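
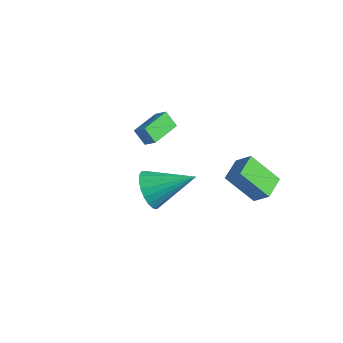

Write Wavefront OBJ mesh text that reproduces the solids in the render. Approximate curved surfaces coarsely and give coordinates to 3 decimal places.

v 2.148 2.699 -2.222
v 0.943 2.083 -0.945
v 1.748 3.828 -2.053
v 0.544 3.213 -0.777
v 2.896 2.847 -1.443
v 1.692 2.232 -0.167
v 2.497 3.977 -1.275
v 1.292 3.361 0.002
v 0.994 -2.543 1.697
v 1.706 -2.843 1.095
v 2.386 -1.217 2.683
v 1.55 -2.527 0.89
v 1.298 -2.214 0.826
v 0.993 -1.957 0.911
v 0.688 -1.802 1.133
v 0.436 -1.775 1.452
v 0.281 -1.88 1.814
v 0.249 -2.101 2.155
v 0.346 -2.397 2.418
v 0.554 -2.719 2.555
v 0.839 -3.01 2.545
v 1.151 -3.221 2.387
v 1.435 -3.314 2.111
v 1.643 -3.274 1.763
v 1.739 -3.107 1.403
v -2.767 0.798 -0.228
v -3.359 0.713 0.457
v -2.967 2.335 -0.21
v -3.559 2.249 0.476
v -2.161 0.871 0.304
v -2.753 0.785 0.99
v -2.361 2.407 0.323
v -2.953 2.322 1.008
f 2 4 1
f 5 2 1
f 1 4 3
f 3 5 1
f 2 8 4
f 6 2 5
f 6 8 2
f 4 8 3
f 7 5 3
f 3 8 7
f 7 6 5
f 8 6 7
f 10 9 12
f 10 12 11
f 12 9 13
f 12 13 11
f 13 9 14
f 13 14 11
f 14 9 15
f 14 15 11
f 15 9 16
f 15 16 11
f 16 9 17
f 16 17 11
f 17 9 18
f 17 18 11
f 18 9 19
f 18 19 11
f 19 9 20
f 19 20 11
f 20 9 21
f 20 21 11
f 21 9 22
f 21 22 11
f 22 9 23
f 22 23 11
f 23 9 24
f 23 24 11
f 24 9 25
f 24 25 11
f 25 9 10
f 25 10 11
f 27 29 26
f 30 27 26
f 26 29 28
f 28 30 26
f 27 33 29
f 31 27 30
f 31 33 27
f 29 33 28
f 32 30 28
f 28 33 32
f 32 31 30
f 33 31 32



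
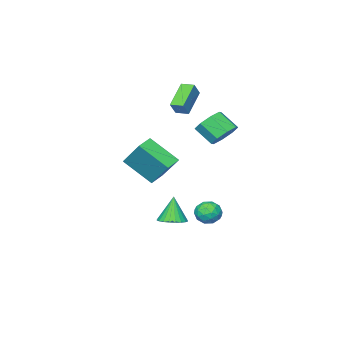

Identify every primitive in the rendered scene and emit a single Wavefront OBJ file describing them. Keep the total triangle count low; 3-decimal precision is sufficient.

v 1.905 2.013 1.058
v 2.539 0.463 2.357
v 1.938 3.332 2.614
v 2.573 1.782 3.914
v 2.887 2.238 0.846
v 3.522 0.688 2.146
v 2.921 3.557 2.403
v 3.555 2.007 3.702
v -1.718 3.026 3.293
v -0.874 2.863 2.864
v -0.619 1.831 3.759
v -1.462 1.994 4.187
v -0.822 3.351 3.411
v -0.567 2.318 4.306
v -1.294 3.648 3.889
v -1.039 2.615 4.784
v -2.014 3.581 4.018
v -1.759 2.548 4.912
v -2.561 3.189 3.721
v -2.306 2.157 4.616
v -2.613 2.702 3.174
v -2.358 1.669 4.069
v -2.141 2.405 2.696
v -1.886 1.372 3.591
v -1.421 2.472 2.568
v -1.166 1.439 3.462
v -3.426 -2.687 2.928
v -4.842 -3.28 4.048
v -3.716 -1.9 2.978
v -5.131 -2.493 4.099
v -2.849 -2.527 3.741
v -4.264 -3.12 4.862
v -3.138 -1.74 3.792
v -4.554 -2.333 4.912
v -0.908 -0.252 -4.06
v -0.172 -0.727 -3.975
v -1.292 -0.548 -2.4
v -0.06 -0.413 -3.893
v -0.076 -0.075 -3.837
v -0.219 0.236 -3.814
v -0.467 0.473 -3.829
v -0.782 0.6 -3.88
v -1.117 0.597 -3.957
v -1.419 0.464 -4.051
v -1.644 0.223 -4.146
v -1.757 -0.091 -4.228
v -1.741 -0.429 -4.284
v -1.598 -0.741 -4.307
v -1.35 -0.977 -4.292
v -1.034 -1.104 -4.241
v -0.7 -1.101 -4.164
v -0.397 -0.968 -4.07
v -1.639 2.686 -2.37
v -1.177 3.005 -1.758
v -0.523 2.355 -3.042
v -0.061 2.674 -2.43
v -0.498 1.98 -2.302
v -1.188 2.184 -1.886
v -0.512 3.176 -2.914
v -1.202 3.38 -2.498
v -0.48 3.307 -2.094
v -0.471 2.568 -1.716
v -1.229 2.792 -3.084
v -1.22 2.053 -2.706
v -1.506 2.874 -2.005
v -0.194 2.486 -2.795
v -0.451 2.078 -2.719
v -0.179 2.265 -2.36
v -1.512 2.392 -2.08
v -1.24 2.579 -1.721
v -0.842 1.977 -2.04
v -0.46 2.781 -3.079
v -0.188 2.968 -2.72
v -1.521 3.095 -2.44
v -1.249 3.282 -2.081
v -0.858 3.383 -2.76
v -0.825 3.24 -1.843
v -0.169 3.045 -2.238
v -0.434 3.34 -2.522
v -0.84 3.46 -2.278
v -0.819 2.805 -1.621
v -0.163 2.611 -2.016
v -0.42 2.203 -1.94
v -0.826 2.323 -1.696
v -0.41 2.983 -1.818
v -1.537 2.749 -2.784
v -0.881 2.555 -3.179
v -0.874 3.037 -3.104
v -1.28 3.157 -2.86
v -1.531 2.315 -2.562
v -0.875 2.12 -2.957
v -0.86 1.9 -2.522
v -1.266 2.02 -2.278
v -1.29 2.377 -2.982
f 2 4 1
f 5 2 1
f 1 4 3
f 3 5 1
f 2 8 4
f 6 2 5
f 6 8 2
f 4 8 3
f 7 5 3
f 3 8 7
f 7 6 5
f 8 6 7
f 10 9 13
f 10 13 11
f 11 13 14
f 11 14 12
f 13 9 15
f 13 15 14
f 14 15 16
f 14 16 12
f 15 9 17
f 15 17 16
f 16 17 18
f 16 18 12
f 17 9 19
f 17 19 18
f 18 19 20
f 18 20 12
f 19 9 21
f 19 21 20
f 20 21 22
f 20 22 12
f 21 9 23
f 21 23 22
f 22 23 24
f 22 24 12
f 23 9 25
f 23 25 24
f 24 25 26
f 24 26 12
f 25 9 10
f 25 10 26
f 26 10 11
f 26 11 12
f 28 30 27
f 31 28 27
f 27 30 29
f 29 31 27
f 28 34 30
f 32 28 31
f 32 34 28
f 30 34 29
f 33 31 29
f 29 34 33
f 33 32 31
f 34 32 33
f 36 35 38
f 36 38 37
f 38 35 39
f 38 39 37
f 39 35 40
f 39 40 37
f 40 35 41
f 40 41 37
f 41 35 42
f 41 42 37
f 42 35 43
f 42 43 37
f 43 35 44
f 43 44 37
f 44 35 45
f 44 45 37
f 45 35 46
f 45 46 37
f 46 35 47
f 46 47 37
f 47 35 48
f 47 48 37
f 48 35 49
f 48 49 37
f 49 35 50
f 49 50 37
f 50 35 51
f 50 51 37
f 51 35 52
f 51 52 37
f 52 35 36
f 52 36 37
f 53 90 69
f 90 64 93
f 69 93 58
f 90 93 69
f 53 69 65
f 69 58 70
f 65 70 54
f 69 70 65
f 53 65 74
f 65 54 75
f 74 75 60
f 65 75 74
f 53 74 86
f 74 60 89
f 86 89 63
f 74 89 86
f 53 86 90
f 86 63 94
f 90 94 64
f 86 94 90
f 54 70 81
f 70 58 84
f 81 84 62
f 70 84 81
f 58 93 71
f 93 64 92
f 71 92 57
f 93 92 71
f 64 94 91
f 94 63 87
f 91 87 55
f 94 87 91
f 63 89 88
f 89 60 76
f 88 76 59
f 89 76 88
f 60 75 80
f 75 54 77
f 80 77 61
f 75 77 80
f 56 82 68
f 82 62 83
f 68 83 57
f 82 83 68
f 56 68 66
f 68 57 67
f 66 67 55
f 68 67 66
f 56 66 73
f 66 55 72
f 73 72 59
f 66 72 73
f 56 73 78
f 73 59 79
f 78 79 61
f 73 79 78
f 56 78 82
f 78 61 85
f 82 85 62
f 78 85 82
f 57 83 71
f 83 62 84
f 71 84 58
f 83 84 71
f 55 67 91
f 67 57 92
f 91 92 64
f 67 92 91
f 59 72 88
f 72 55 87
f 88 87 63
f 72 87 88
f 61 79 80
f 79 59 76
f 80 76 60
f 79 76 80
f 62 85 81
f 85 61 77
f 81 77 54
f 85 77 81



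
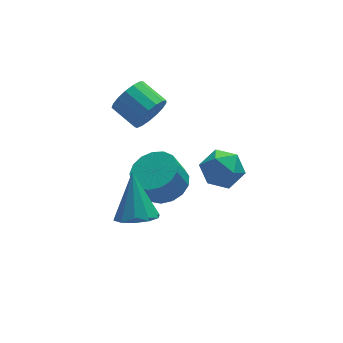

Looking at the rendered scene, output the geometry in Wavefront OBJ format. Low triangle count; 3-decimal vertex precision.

v -0.126 0.294 -2.799
v 0.618 -0.321 -2.5
v 0.13 -0.369 -1.383
v -0.614 0.246 -1.681
v 0.789 0.121 -2.407
v 0.301 0.074 -1.289
v 0.75 0.603 -2.403
v 0.262 0.555 -1.286
v 0.511 1.014 -2.49
v 0.023 0.966 -1.372
v 0.126 1.26 -2.647
v -0.362 1.212 -1.53
v -0.317 1.285 -2.84
v -0.805 1.237 -1.722
v -0.716 1.082 -3.023
v -1.204 1.035 -1.905
v -0.98 0.699 -3.154
v -1.468 0.652 -2.037
v -1.048 0.223 -3.204
v -1.536 0.176 -2.087
v -0.905 -0.236 -3.162
v -1.393 -0.284 -2.044
v -0.584 -0.575 -3.036
v -1.072 -0.622 -1.918
v -0.157 -0.714 -2.855
v -0.645 -0.762 -1.738
v 0.276 -0.623 -2.662
v -0.212 -0.67 -1.545
v 2.329 1.429 -2.459
v 2.973 0.701 -2.278
v 1.707 0.579 -3.662
v 2.351 -0.149 -3.481
v 1.627 0.042 -2.835
v 2.012 0.568 -2.092
v 2.668 0.712 -3.848
v 3.053 1.238 -3.105
v 3.183 0.259 -3.137
v 2.54 -0.156 -2.511
v 2.14 1.436 -3.429
v 1.497 1.021 -2.803
v -0.478 0.984 1.206
v -0.012 0.962 1.917
v -0.617 1.993 2.345
v -1.082 2.016 1.634
v 0.206 1.195 1.665
v -0.399 2.226 2.094
v 0.268 1.379 1.308
v -0.337 2.411 1.736
v 0.159 1.474 0.927
v -0.446 2.505 1.356
v -0.095 1.456 0.611
v -0.7 2.487 1.039
v -0.438 1.33 0.43
v -1.043 2.361 0.859
v -0.789 1.125 0.427
v -1.394 2.156 0.856
v -1.069 0.888 0.603
v -1.674 1.919 1.032
v -1.214 0.673 0.917
v -1.819 1.704 1.345
v -1.19 0.529 1.296
v -1.794 1.56 1.725
v -1.002 0.49 1.655
v -1.607 1.521 2.084
v -0.695 0.564 1.911
v -1.3 1.595 2.34
v -0.338 0.734 2.006
v -0.942 1.765 2.434
v -2.326 -3.143 -0.567
v -1.622 -3.602 -0.342
v -2.134 -2.037 1.087
v -1.46 -3.185 -0.64
v -1.629 -2.752 -0.91
v -2.064 -2.468 -1.049
v -2.599 -2.442 -1.005
v -3.03 -2.684 -0.793
v -3.192 -3.101 -0.495
v -3.023 -3.535 -0.225
v -2.588 -3.818 -0.086
v -2.053 -3.844 -0.13
f 2 1 5
f 2 5 3
f 3 5 6
f 3 6 4
f 5 1 7
f 5 7 6
f 6 7 8
f 6 8 4
f 7 1 9
f 7 9 8
f 8 9 10
f 8 10 4
f 9 1 11
f 9 11 10
f 10 11 12
f 10 12 4
f 11 1 13
f 11 13 12
f 12 13 14
f 12 14 4
f 13 1 15
f 13 15 14
f 14 15 16
f 14 16 4
f 15 1 17
f 15 17 16
f 16 17 18
f 16 18 4
f 17 1 19
f 17 19 18
f 18 19 20
f 18 20 4
f 19 1 21
f 19 21 20
f 20 21 22
f 20 22 4
f 21 1 23
f 21 23 22
f 22 23 24
f 22 24 4
f 23 1 25
f 23 25 24
f 24 25 26
f 24 26 4
f 25 1 27
f 25 27 26
f 26 27 28
f 26 28 4
f 27 1 2
f 27 2 28
f 28 2 3
f 28 3 4
f 29 40 34
f 29 34 30
f 29 30 36
f 29 36 39
f 29 39 40
f 30 34 38
f 34 40 33
f 40 39 31
f 39 36 35
f 36 30 37
f 32 38 33
f 32 33 31
f 32 31 35
f 32 35 37
f 32 37 38
f 33 38 34
f 31 33 40
f 35 31 39
f 37 35 36
f 38 37 30
f 42 41 45
f 42 45 43
f 43 45 46
f 43 46 44
f 45 41 47
f 45 47 46
f 46 47 48
f 46 48 44
f 47 41 49
f 47 49 48
f 48 49 50
f 48 50 44
f 49 41 51
f 49 51 50
f 50 51 52
f 50 52 44
f 51 41 53
f 51 53 52
f 52 53 54
f 52 54 44
f 53 41 55
f 53 55 54
f 54 55 56
f 54 56 44
f 55 41 57
f 55 57 56
f 56 57 58
f 56 58 44
f 57 41 59
f 57 59 58
f 58 59 60
f 58 60 44
f 59 41 61
f 59 61 60
f 60 61 62
f 60 62 44
f 61 41 63
f 61 63 62
f 62 63 64
f 62 64 44
f 63 41 65
f 63 65 64
f 64 65 66
f 64 66 44
f 65 41 67
f 65 67 66
f 66 67 68
f 66 68 44
f 67 41 42
f 67 42 68
f 68 42 43
f 68 43 44
f 70 69 72
f 70 72 71
f 72 69 73
f 72 73 71
f 73 69 74
f 73 74 71
f 74 69 75
f 74 75 71
f 75 69 76
f 75 76 71
f 76 69 77
f 76 77 71
f 77 69 78
f 77 78 71
f 78 69 79
f 78 79 71
f 79 69 80
f 79 80 71
f 80 69 70
f 80 70 71



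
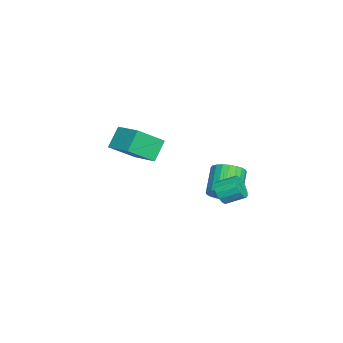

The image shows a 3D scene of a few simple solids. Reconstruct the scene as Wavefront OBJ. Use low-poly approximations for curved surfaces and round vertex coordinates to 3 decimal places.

v 3.206 2.102 -0.127
v 3.543 1.812 0.426
v 3.572 2.829 0.941
v 3.234 3.118 0.387
v 3.81 1.92 0.198
v 3.839 2.937 0.712
v 3.915 2.077 -0.117
v 3.944 3.094 0.397
v 3.83 2.24 -0.436
v 3.859 3.257 0.079
v 3.578 2.366 -0.671
v 3.606 3.383 -0.156
v 3.226 2.422 -0.761
v 3.254 3.438 -0.246
v 2.868 2.391 -0.681
v 2.897 3.408 -0.166
v 2.601 2.283 -0.452
v 2.63 3.3 0.062
v 2.496 2.126 -0.137
v 2.525 3.143 0.377
v 2.581 1.963 0.181
v 2.61 2.98 0.696
v 2.834 1.837 0.416
v 2.862 2.854 0.931
v 3.186 1.782 0.506
v 3.214 2.798 1.021
v -4.598 -2.275 -0.743
v -3.78 -3.608 0.438
v -3.367 -1.128 -0.301
v -2.549 -2.461 0.88
v -3.771 -2.739 -1.84
v -2.953 -4.072 -0.659
v -2.54 -1.592 -1.398
v -1.722 -2.925 -0.217
v 1.619 2.209 -1.267
v 2.156 1.916 -0.594
v 0.859 2.098 0.521
v 0.321 2.391 -0.153
v 2.215 2.266 -0.583
v 0.918 2.448 0.532
v 2.183 2.607 -0.675
v 0.886 2.79 0.439
v 2.066 2.888 -0.858
v 0.769 3.07 0.256
v 1.88 3.065 -1.104
v 0.583 3.247 0.011
v 1.654 3.112 -1.374
v 0.357 3.294 -0.259
v 1.423 3.021 -1.628
v 0.126 3.204 -0.513
v 1.222 2.807 -1.827
v -0.075 2.99 -0.712
v 1.081 2.502 -1.941
v -0.216 2.684 -0.826
v 1.022 2.152 -1.952
v -0.275 2.334 -0.837
v 1.054 1.81 -1.859
v -0.243 1.993 -0.745
v 1.171 1.53 -1.676
v -0.126 1.712 -0.562
v 1.357 1.353 -1.431
v 0.06 1.535 -0.316
v 1.583 1.306 -1.161
v 0.286 1.488 -0.046
v 1.814 1.396 -0.907
v 0.517 1.579 0.208
v 2.015 1.61 -0.708
v 0.718 1.793 0.407
f 2 1 5
f 2 5 3
f 3 5 6
f 3 6 4
f 5 1 7
f 5 7 6
f 6 7 8
f 6 8 4
f 7 1 9
f 7 9 8
f 8 9 10
f 8 10 4
f 9 1 11
f 9 11 10
f 10 11 12
f 10 12 4
f 11 1 13
f 11 13 12
f 12 13 14
f 12 14 4
f 13 1 15
f 13 15 14
f 14 15 16
f 14 16 4
f 15 1 17
f 15 17 16
f 16 17 18
f 16 18 4
f 17 1 19
f 17 19 18
f 18 19 20
f 18 20 4
f 19 1 21
f 19 21 20
f 20 21 22
f 20 22 4
f 21 1 23
f 21 23 22
f 22 23 24
f 22 24 4
f 23 1 25
f 23 25 24
f 24 25 26
f 24 26 4
f 25 1 2
f 25 2 26
f 26 2 3
f 26 3 4
f 28 30 27
f 31 28 27
f 27 30 29
f 29 31 27
f 28 34 30
f 32 28 31
f 32 34 28
f 30 34 29
f 33 31 29
f 29 34 33
f 33 32 31
f 34 32 33
f 36 35 39
f 36 39 37
f 37 39 40
f 37 40 38
f 39 35 41
f 39 41 40
f 40 41 42
f 40 42 38
f 41 35 43
f 41 43 42
f 42 43 44
f 42 44 38
f 43 35 45
f 43 45 44
f 44 45 46
f 44 46 38
f 45 35 47
f 45 47 46
f 46 47 48
f 46 48 38
f 47 35 49
f 47 49 48
f 48 49 50
f 48 50 38
f 49 35 51
f 49 51 50
f 50 51 52
f 50 52 38
f 51 35 53
f 51 53 52
f 52 53 54
f 52 54 38
f 53 35 55
f 53 55 54
f 54 55 56
f 54 56 38
f 55 35 57
f 55 57 56
f 56 57 58
f 56 58 38
f 57 35 59
f 57 59 58
f 58 59 60
f 58 60 38
f 59 35 61
f 59 61 60
f 60 61 62
f 60 62 38
f 61 35 63
f 61 63 62
f 62 63 64
f 62 64 38
f 63 35 65
f 63 65 64
f 64 65 66
f 64 66 38
f 65 35 67
f 65 67 66
f 66 67 68
f 66 68 38
f 67 35 36
f 67 36 68
f 68 36 37
f 68 37 38



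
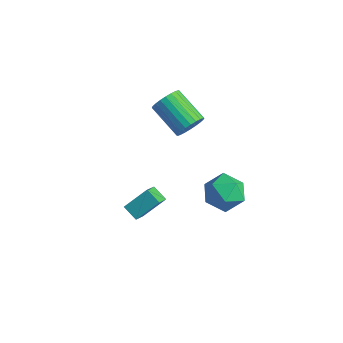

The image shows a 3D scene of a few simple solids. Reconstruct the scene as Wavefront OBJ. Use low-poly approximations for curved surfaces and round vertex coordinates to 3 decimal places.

v -1.879 3.862 -0.414
v -1.495 4.204 0.325
v -3.417 4.14 1.353
v -3.801 3.798 0.614
v -1.595 4.496 0.158
v -3.516 4.432 1.186
v -1.737 4.692 -0.097
v -3.658 4.628 0.932
v -1.901 4.762 -0.399
v -3.823 4.698 0.629
v -2.062 4.694 -0.704
v -3.983 4.63 0.324
v -2.195 4.5 -0.965
v -4.116 4.436 0.064
v -2.28 4.209 -1.141
v -4.201 4.145 -0.113
v -2.304 3.865 -1.208
v -4.225 3.801 -0.179
v -2.263 3.52 -1.153
v -4.185 3.456 -0.125
v -2.164 3.228 -0.986
v -4.085 3.164 0.042
v -2.022 3.032 -0.732
v -3.943 2.968 0.297
v -1.857 2.962 -0.429
v -3.779 2.898 0.599
v -1.697 3.03 -0.124
v -3.618 2.966 0.904
v -1.564 3.224 0.136
v -3.485 3.16 1.165
v -1.479 3.515 0.313
v -3.4 3.451 1.341
v -1.455 3.859 0.379
v -3.376 3.795 1.408
v 0.177 -2.382 -1.435
v 0.638 -1.247 -0.405
v -0.315 -1.513 -2.171
v 0.147 -0.379 -1.141
v 1.013 -2.301 -1.899
v 1.475 -1.167 -0.869
v 0.522 -1.433 -2.635
v 0.983 -0.298 -1.605
v 3.471 2.229 -1.466
v 4.302 1.986 -0.637
v 2.158 1.234 -0.443
v 2.989 0.991 0.386
v 2.584 2.111 0.254
v 3.395 2.726 -0.378
v 3.065 0.494 -0.702
v 3.876 1.109 -1.334
v 4.051 0.913 -0.165
v 3.753 1.913 0.426
v 2.707 1.307 -1.506
v 2.409 2.307 -0.915
f 2 1 5
f 2 5 3
f 3 5 6
f 3 6 4
f 5 1 7
f 5 7 6
f 6 7 8
f 6 8 4
f 7 1 9
f 7 9 8
f 8 9 10
f 8 10 4
f 9 1 11
f 9 11 10
f 10 11 12
f 10 12 4
f 11 1 13
f 11 13 12
f 12 13 14
f 12 14 4
f 13 1 15
f 13 15 14
f 14 15 16
f 14 16 4
f 15 1 17
f 15 17 16
f 16 17 18
f 16 18 4
f 17 1 19
f 17 19 18
f 18 19 20
f 18 20 4
f 19 1 21
f 19 21 20
f 20 21 22
f 20 22 4
f 21 1 23
f 21 23 22
f 22 23 24
f 22 24 4
f 23 1 25
f 23 25 24
f 24 25 26
f 24 26 4
f 25 1 27
f 25 27 26
f 26 27 28
f 26 28 4
f 27 1 29
f 27 29 28
f 28 29 30
f 28 30 4
f 29 1 31
f 29 31 30
f 30 31 32
f 30 32 4
f 31 1 33
f 31 33 32
f 32 33 34
f 32 34 4
f 33 1 2
f 33 2 34
f 34 2 3
f 34 3 4
f 36 38 35
f 39 36 35
f 35 38 37
f 37 39 35
f 36 42 38
f 40 36 39
f 40 42 36
f 38 42 37
f 41 39 37
f 37 42 41
f 41 40 39
f 42 40 41
f 43 54 48
f 43 48 44
f 43 44 50
f 43 50 53
f 43 53 54
f 44 48 52
f 48 54 47
f 54 53 45
f 53 50 49
f 50 44 51
f 46 52 47
f 46 47 45
f 46 45 49
f 46 49 51
f 46 51 52
f 47 52 48
f 45 47 54
f 49 45 53
f 51 49 50
f 52 51 44



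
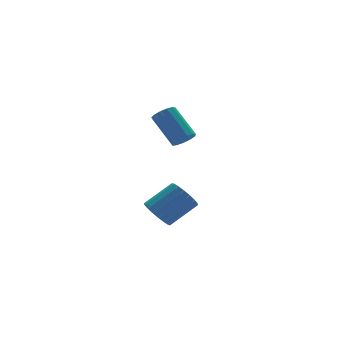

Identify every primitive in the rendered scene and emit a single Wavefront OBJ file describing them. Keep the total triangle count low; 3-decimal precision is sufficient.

v 1.128 2.124 2.43
v 1.608 2.488 2.244
v 1.171 3.739 3.563
v 0.692 3.376 3.75
v 1.326 2.59 2.054
v 0.889 3.841 3.374
v 0.981 2.544 1.984
v 0.544 3.795 3.303
v 0.683 2.364 2.055
v 0.246 3.616 3.374
v 0.526 2.109 2.246
v 0.089 3.36 3.565
v 0.561 1.858 2.495
v 0.124 3.11 3.814
v 0.776 1.692 2.723
v 0.339 2.944 4.043
v 1.103 1.663 2.859
v 0.666 2.915 4.178
v 1.438 1.781 2.859
v 1.001 3.032 4.178
v 1.674 2.007 2.722
v 1.237 3.259 4.041
v 1.738 2.271 2.493
v 1.301 3.522 3.812
v 0.48 3.646 -2.758
v 0.917 3.168 -3.354
v 2.377 3.236 -2.338
v 1.94 3.714 -1.742
v 0.982 3.536 -3.472
v 2.442 3.604 -2.456
v 0.948 3.925 -3.449
v 2.408 3.993 -2.433
v 0.821 4.259 -3.289
v 2.281 4.327 -2.273
v 0.626 4.472 -3.024
v 2.086 4.54 -2.008
v 0.403 4.521 -2.706
v 1.863 4.589 -1.69
v 0.195 4.397 -2.398
v 1.655 4.465 -1.382
v 0.043 4.124 -2.162
v 1.503 4.192 -1.146
v -0.022 3.756 -2.044
v 1.438 3.824 -1.028
v 0.012 3.367 -2.067
v 1.472 3.435 -1.051
v 0.139 3.033 -2.227
v 1.599 3.101 -1.211
v 0.334 2.82 -2.492
v 1.794 2.888 -1.476
v 0.557 2.771 -2.81
v 2.017 2.839 -1.794
v 0.765 2.895 -3.118
v 2.225 2.963 -2.102
f 2 1 5
f 2 5 3
f 3 5 6
f 3 6 4
f 5 1 7
f 5 7 6
f 6 7 8
f 6 8 4
f 7 1 9
f 7 9 8
f 8 9 10
f 8 10 4
f 9 1 11
f 9 11 10
f 10 11 12
f 10 12 4
f 11 1 13
f 11 13 12
f 12 13 14
f 12 14 4
f 13 1 15
f 13 15 14
f 14 15 16
f 14 16 4
f 15 1 17
f 15 17 16
f 16 17 18
f 16 18 4
f 17 1 19
f 17 19 18
f 18 19 20
f 18 20 4
f 19 1 21
f 19 21 20
f 20 21 22
f 20 22 4
f 21 1 23
f 21 23 22
f 22 23 24
f 22 24 4
f 23 1 2
f 23 2 24
f 24 2 3
f 24 3 4
f 26 25 29
f 26 29 27
f 27 29 30
f 27 30 28
f 29 25 31
f 29 31 30
f 30 31 32
f 30 32 28
f 31 25 33
f 31 33 32
f 32 33 34
f 32 34 28
f 33 25 35
f 33 35 34
f 34 35 36
f 34 36 28
f 35 25 37
f 35 37 36
f 36 37 38
f 36 38 28
f 37 25 39
f 37 39 38
f 38 39 40
f 38 40 28
f 39 25 41
f 39 41 40
f 40 41 42
f 40 42 28
f 41 25 43
f 41 43 42
f 42 43 44
f 42 44 28
f 43 25 45
f 43 45 44
f 44 45 46
f 44 46 28
f 45 25 47
f 45 47 46
f 46 47 48
f 46 48 28
f 47 25 49
f 47 49 48
f 48 49 50
f 48 50 28
f 49 25 51
f 49 51 50
f 50 51 52
f 50 52 28
f 51 25 53
f 51 53 52
f 52 53 54
f 52 54 28
f 53 25 26
f 53 26 54
f 54 26 27
f 54 27 28



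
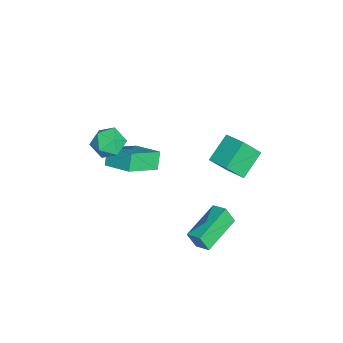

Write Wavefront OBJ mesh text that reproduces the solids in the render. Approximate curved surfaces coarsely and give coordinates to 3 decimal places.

v 1.76 -3.018 2.222
v 2.477 -3.001 2.773
v 1.103 -3.979 3.107
v 1.82 -3.962 3.658
v 1.286 -3.236 3.589
v 1.692 -2.642 3.041
v 1.888 -4.338 2.839
v 2.294 -3.744 2.291
v 2.556 -3.817 3.154
v 2.184 -3.135 3.617
v 1.396 -3.845 2.263
v 1.024 -3.163 2.726
v -1.433 -3.927 -0.984
v -0.532 -2.686 -0.401
v -2.545 -2.66 -1.963
v -1.644 -1.419 -1.38
v -0.816 -4.001 -1.78
v 0.085 -2.76 -1.197
v -1.928 -2.734 -2.759
v -1.027 -1.493 -2.176
v -2.793 2.565 -1.766
v -2.443 1.71 -0.598
v -1.936 3.414 -1.402
v -1.585 2.559 -0.234
v -1.655 1.801 -2.666
v -1.304 0.946 -1.498
v -0.797 2.65 -2.302
v -0.447 1.795 -1.134
v 4.437 0.684 -1.952
v 4.393 0.257 -1.082
v 2.748 1.774 -1.502
v 2.704 1.347 -0.632
v 4.916 1.293 -1.628
v 4.872 0.866 -0.758
v 3.227 2.383 -1.178
v 3.183 1.956 -0.308
f 1 12 6
f 1 6 2
f 1 2 8
f 1 8 11
f 1 11 12
f 2 6 10
f 6 12 5
f 12 11 3
f 11 8 7
f 8 2 9
f 4 10 5
f 4 5 3
f 4 3 7
f 4 7 9
f 4 9 10
f 5 10 6
f 3 5 12
f 7 3 11
f 9 7 8
f 10 9 2
f 14 16 13
f 17 14 13
f 13 16 15
f 15 17 13
f 14 20 16
f 18 14 17
f 18 20 14
f 16 20 15
f 19 17 15
f 15 20 19
f 19 18 17
f 20 18 19
f 22 24 21
f 25 22 21
f 21 24 23
f 23 25 21
f 22 28 24
f 26 22 25
f 26 28 22
f 24 28 23
f 27 25 23
f 23 28 27
f 27 26 25
f 28 26 27
f 30 32 29
f 33 30 29
f 29 32 31
f 31 33 29
f 30 36 32
f 34 30 33
f 34 36 30
f 32 36 31
f 35 33 31
f 31 36 35
f 35 34 33
f 36 34 35



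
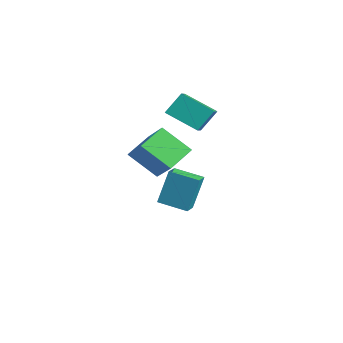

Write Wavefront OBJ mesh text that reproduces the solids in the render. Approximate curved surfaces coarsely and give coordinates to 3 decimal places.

v -3.628 0.623 3.887
v -3.696 1.422 4.923
v -4.359 1.041 3.517
v -4.428 1.839 4.554
v -2.552 1.781 3.066
v -2.621 2.579 4.103
v -3.284 2.198 2.697
v -3.352 2.997 3.733
v -1.29 -1.851 2.689
v 0.037 -1.678 3.769
v -1.95 -0.683 3.314
v -0.623 -0.511 4.395
v -0.497 -0.789 1.545
v 0.83 -0.617 2.626
v -1.157 0.378 2.171
v 0.17 0.551 3.251
v -4.054 0.393 -1.943
v -4.103 0.965 -0.09
v -4.692 0.88 -2.11
v -4.741 1.452 -0.257
v -3.119 1.508 -2.263
v -3.168 2.08 -0.41
v -3.757 1.995 -2.43
v -3.806 2.567 -0.577
f 2 4 1
f 5 2 1
f 1 4 3
f 3 5 1
f 2 8 4
f 6 2 5
f 6 8 2
f 4 8 3
f 7 5 3
f 3 8 7
f 7 6 5
f 8 6 7
f 10 12 9
f 13 10 9
f 9 12 11
f 11 13 9
f 10 16 12
f 14 10 13
f 14 16 10
f 12 16 11
f 15 13 11
f 11 16 15
f 15 14 13
f 16 14 15
f 18 20 17
f 21 18 17
f 17 20 19
f 19 21 17
f 18 24 20
f 22 18 21
f 22 24 18
f 20 24 19
f 23 21 19
f 19 24 23
f 23 22 21
f 24 22 23



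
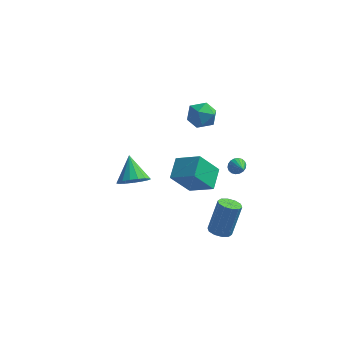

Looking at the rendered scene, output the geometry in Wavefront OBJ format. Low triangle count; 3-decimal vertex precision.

v 0.58 0.208 3.173
v 1.148 -0.473 3.347
v -0.188 -0.127 4.373
v 0.38 -0.808 4.547
v 0.662 0.048 4.625
v 1.137 0.255 3.884
v -0.177 -0.855 3.836
v 0.298 -0.648 3.095
v 0.681 -1.13 3.757
v 1.199 -0.572 4.245
v -0.239 -0.028 3.475
v 0.279 0.53 3.963
v 1.895 -2.264 -3.942
v 2.407 -1.902 -4.177
v 2.818 -1.274 -2.312
v 2.305 -1.636 -2.078
v 2.069 -1.664 -4.183
v 2.479 -1.035 -2.318
v 1.664 -1.654 -4.097
v 2.074 -1.026 -2.232
v 1.347 -1.878 -3.952
v 1.758 -1.25 -2.087
v 1.24 -2.249 -3.803
v 1.65 -1.621 -1.938
v 1.382 -2.626 -3.708
v 1.793 -1.998 -1.843
v 1.721 -2.865 -3.702
v 2.131 -2.236 -1.837
v 2.126 -2.874 -3.788
v 2.536 -2.246 -1.923
v 2.442 -2.65 -3.933
v 2.853 -2.022 -2.068
v 2.55 -2.279 -4.082
v 2.96 -1.651 -2.217
v 2.31 0.229 -0.515
v 2.658 0.233 -0.914
v 2.81 -0.549 -0.085
v 2.755 0.382 -0.758
v 2.764 0.5 -0.554
v 2.682 0.564 -0.342
v 2.527 0.562 -0.164
v 2.329 0.494 -0.056
v 2.127 0.374 -0.039
v 1.961 0.225 -0.115
v 1.864 0.077 -0.271
v 1.856 -0.041 -0.475
v 1.937 -0.106 -0.687
v 2.092 -0.104 -0.865
v 2.29 -0.036 -0.973
v 2.492 0.084 -0.99
v -3.38 0.388 -3.029
v -3.009 -0.121 -2.318
v -3.9 1.572 -1.911
v -2.668 0.15 -2.447
v -2.49 0.476 -2.709
v -2.516 0.782 -3.045
v -2.74 0.997 -3.377
v -3.11 1.073 -3.629
v -3.543 0.992 -3.744
v -3.938 0.772 -3.695
v -4.205 0.465 -3.494
v -4.284 0.139 -3.186
v -4.155 -0.129 -2.842
v -3.849 -0.279 -2.541
v -3.435 -0.276 -2.352
v -0.437 -3.864 1.611
v 0.893 -4.214 2.326
v -0.395 -2.632 2.136
v 0.935 -2.982 2.85
v 0.465 -3.298 0.21
v 1.795 -3.648 0.924
v 0.507 -2.066 0.734
v 1.837 -2.416 1.449
f 1 12 6
f 1 6 2
f 1 2 8
f 1 8 11
f 1 11 12
f 2 6 10
f 6 12 5
f 12 11 3
f 11 8 7
f 8 2 9
f 4 10 5
f 4 5 3
f 4 3 7
f 4 7 9
f 4 9 10
f 5 10 6
f 3 5 12
f 7 3 11
f 9 7 8
f 10 9 2
f 14 13 17
f 14 17 15
f 15 17 18
f 15 18 16
f 17 13 19
f 17 19 18
f 18 19 20
f 18 20 16
f 19 13 21
f 19 21 20
f 20 21 22
f 20 22 16
f 21 13 23
f 21 23 22
f 22 23 24
f 22 24 16
f 23 13 25
f 23 25 24
f 24 25 26
f 24 26 16
f 25 13 27
f 25 27 26
f 26 27 28
f 26 28 16
f 27 13 29
f 27 29 28
f 28 29 30
f 28 30 16
f 29 13 31
f 29 31 30
f 30 31 32
f 30 32 16
f 31 13 33
f 31 33 32
f 32 33 34
f 32 34 16
f 33 13 14
f 33 14 34
f 34 14 15
f 34 15 16
f 36 35 38
f 36 38 37
f 38 35 39
f 38 39 37
f 39 35 40
f 39 40 37
f 40 35 41
f 40 41 37
f 41 35 42
f 41 42 37
f 42 35 43
f 42 43 37
f 43 35 44
f 43 44 37
f 44 35 45
f 44 45 37
f 45 35 46
f 45 46 37
f 46 35 47
f 46 47 37
f 47 35 48
f 47 48 37
f 48 35 49
f 48 49 37
f 49 35 50
f 49 50 37
f 50 35 36
f 50 36 37
f 52 51 54
f 52 54 53
f 54 51 55
f 54 55 53
f 55 51 56
f 55 56 53
f 56 51 57
f 56 57 53
f 57 51 58
f 57 58 53
f 58 51 59
f 58 59 53
f 59 51 60
f 59 60 53
f 60 51 61
f 60 61 53
f 61 51 62
f 61 62 53
f 62 51 63
f 62 63 53
f 63 51 64
f 63 64 53
f 64 51 65
f 64 65 53
f 65 51 52
f 65 52 53
f 67 69 66
f 70 67 66
f 66 69 68
f 68 70 66
f 67 73 69
f 71 67 70
f 71 73 67
f 69 73 68
f 72 70 68
f 68 73 72
f 72 71 70
f 73 71 72



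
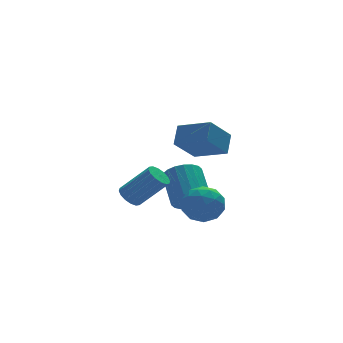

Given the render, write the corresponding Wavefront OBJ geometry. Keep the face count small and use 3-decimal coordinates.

v -0.05 -1.01 -1.228
v 0.81 -0.924 -2.028
v 0.21 -2.896 -1.152
v 1.07 -2.81 -1.952
v 1.228 -2.377 -0.869
v 1.068 -1.211 -0.915
v -0.048 -2.609 -2.265
v -0.208 -1.443 -2.311
v 0.811 -1.912 -2.669
v 1.6 -1.769 -1.806
v -0.58 -2.051 -1.374
v 0.209 -1.908 -0.511
v 0.357 -0.801 -1.634
v 0.663 -3.019 -1.546
v 0.756 -2.764 -0.909
v 1.261 -2.714 -1.379
v 0.509 -0.97 -0.98
v 1.014 -0.92 -1.451
v 1.26 -1.774 -0.769
v 0.006 -2.9 -1.729
v 0.511 -2.85 -2.2
v -0.241 -1.106 -1.801
v 0.264 -1.056 -2.271
v -0.24 -2.046 -2.411
v 0.863 -1.331 -2.481
v 1.016 -2.44 -2.437
v 0.359 -2.322 -2.621
v 0.265 -1.636 -2.648
v 1.327 -1.247 -1.974
v 1.48 -2.356 -1.93
v 1.573 -2.102 -1.293
v 1.478 -1.416 -1.32
v 1.328 -1.828 -2.351
v -0.46 -1.464 -1.25
v -0.307 -2.573 -1.206
v -0.458 -2.404 -1.86
v -0.553 -1.718 -1.887
v 0.004 -1.38 -0.743
v 0.157 -2.489 -0.699
v 0.755 -2.184 -0.532
v 0.661 -1.498 -0.559
v -0.308 -1.992 -0.829
v -2.584 0.024 -1.305
v -2.007 0.295 -1.639
v -0.738 -0.473 -0.068
v -1.316 -0.744 0.265
v -2.123 0.567 -1.412
v -0.855 -0.201 0.159
v -2.364 0.693 -1.157
v -1.095 -0.075 0.414
v -2.663 0.64 -0.941
v -1.394 -0.128 0.63
v -2.941 0.422 -0.823
v -1.673 -0.346 0.748
v -3.124 0.097 -0.834
v -1.855 -0.671 0.737
v -3.162 -0.247 -0.972
v -1.893 -1.015 0.599
v -3.045 -0.519 -1.199
v -1.777 -1.287 0.372
v -2.805 -0.645 -1.454
v -1.536 -1.413 0.117
v -2.506 -0.592 -1.67
v -1.237 -1.36 -0.099
v -2.227 -0.374 -1.788
v -0.959 -1.142 -0.217
v -2.045 -0.049 -1.777
v -0.776 -0.817 -0.206
v 1.032 0.649 -2.608
v 2.061 0.564 -2.737
v 2.356 2.327 -1.542
v 1.328 2.411 -1.412
v 1.933 0.828 -3.095
v 2.229 2.591 -1.9
v 1.627 1.057 -3.357
v 1.923 2.82 -2.161
v 1.203 1.205 -3.47
v 1.499 2.967 -2.274
v 0.746 1.242 -3.412
v 1.041 3.005 -2.217
v 0.345 1.162 -3.195
v 0.64 2.925 -2
v 0.08 0.981 -2.862
v 0.375 2.743 -1.666
v 0.004 0.733 -2.478
v 0.299 2.496 -1.283
v 0.131 0.469 -2.12
v 0.427 2.232 -0.925
v 0.437 0.24 -1.859
v 0.733 2.003 -0.663
v 0.861 0.093 -1.746
v 1.157 1.855 -0.55
v 1.319 0.055 -1.803
v 1.614 1.818 -0.608
v 1.72 0.135 -2.02
v 2.015 1.898 -0.825
v 1.985 0.317 -2.354
v 2.28 2.079 -1.158
v -0.256 -2.536 2.09
v -1.543 -2.986 3.341
v 0.285 -1.775 2.921
v -1.002 -2.225 4.171
v 0.822 -3.955 2.689
v -0.465 -4.405 3.939
v 1.363 -3.194 3.519
v 0.076 -3.644 4.77
f 1 38 17
f 38 12 41
f 17 41 6
f 38 41 17
f 1 17 13
f 17 6 18
f 13 18 2
f 17 18 13
f 1 13 22
f 13 2 23
f 22 23 8
f 13 23 22
f 1 22 34
f 22 8 37
f 34 37 11
f 22 37 34
f 1 34 38
f 34 11 42
f 38 42 12
f 34 42 38
f 2 18 29
f 18 6 32
f 29 32 10
f 18 32 29
f 6 41 19
f 41 12 40
f 19 40 5
f 41 40 19
f 12 42 39
f 42 11 35
f 39 35 3
f 42 35 39
f 11 37 36
f 37 8 24
f 36 24 7
f 37 24 36
f 8 23 28
f 23 2 25
f 28 25 9
f 23 25 28
f 4 30 16
f 30 10 31
f 16 31 5
f 30 31 16
f 4 16 14
f 16 5 15
f 14 15 3
f 16 15 14
f 4 14 21
f 14 3 20
f 21 20 7
f 14 20 21
f 4 21 26
f 21 7 27
f 26 27 9
f 21 27 26
f 4 26 30
f 26 9 33
f 30 33 10
f 26 33 30
f 5 31 19
f 31 10 32
f 19 32 6
f 31 32 19
f 3 15 39
f 15 5 40
f 39 40 12
f 15 40 39
f 7 20 36
f 20 3 35
f 36 35 11
f 20 35 36
f 9 27 28
f 27 7 24
f 28 24 8
f 27 24 28
f 10 33 29
f 33 9 25
f 29 25 2
f 33 25 29
f 44 43 47
f 44 47 45
f 45 47 48
f 45 48 46
f 47 43 49
f 47 49 48
f 48 49 50
f 48 50 46
f 49 43 51
f 49 51 50
f 50 51 52
f 50 52 46
f 51 43 53
f 51 53 52
f 52 53 54
f 52 54 46
f 53 43 55
f 53 55 54
f 54 55 56
f 54 56 46
f 55 43 57
f 55 57 56
f 56 57 58
f 56 58 46
f 57 43 59
f 57 59 58
f 58 59 60
f 58 60 46
f 59 43 61
f 59 61 60
f 60 61 62
f 60 62 46
f 61 43 63
f 61 63 62
f 62 63 64
f 62 64 46
f 63 43 65
f 63 65 64
f 64 65 66
f 64 66 46
f 65 43 67
f 65 67 66
f 66 67 68
f 66 68 46
f 67 43 44
f 67 44 68
f 68 44 45
f 68 45 46
f 70 69 73
f 70 73 71
f 71 73 74
f 71 74 72
f 73 69 75
f 73 75 74
f 74 75 76
f 74 76 72
f 75 69 77
f 75 77 76
f 76 77 78
f 76 78 72
f 77 69 79
f 77 79 78
f 78 79 80
f 78 80 72
f 79 69 81
f 79 81 80
f 80 81 82
f 80 82 72
f 81 69 83
f 81 83 82
f 82 83 84
f 82 84 72
f 83 69 85
f 83 85 84
f 84 85 86
f 84 86 72
f 85 69 87
f 85 87 86
f 86 87 88
f 86 88 72
f 87 69 89
f 87 89 88
f 88 89 90
f 88 90 72
f 89 69 91
f 89 91 90
f 90 91 92
f 90 92 72
f 91 69 93
f 91 93 92
f 92 93 94
f 92 94 72
f 93 69 95
f 93 95 94
f 94 95 96
f 94 96 72
f 95 69 97
f 95 97 96
f 96 97 98
f 96 98 72
f 97 69 70
f 97 70 98
f 98 70 71
f 98 71 72
f 100 102 99
f 103 100 99
f 99 102 101
f 101 103 99
f 100 106 102
f 104 100 103
f 104 106 100
f 102 106 101
f 105 103 101
f 101 106 105
f 105 104 103
f 106 104 105



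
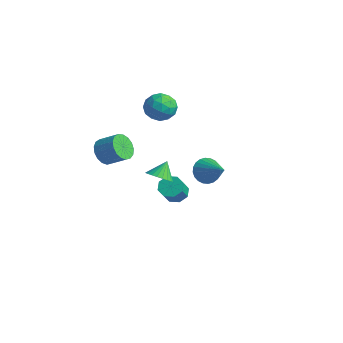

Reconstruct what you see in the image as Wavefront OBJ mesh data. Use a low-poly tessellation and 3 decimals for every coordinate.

v -4.32 2.437 3.177
v -3.699 2.073 3.929
v -4.001 1.067 2.251
v -3.38 0.703 3.003
v -4.408 0.755 3.157
v -4.605 1.602 3.73
v -3.095 1.538 2.45
v -3.292 2.385 3.023
v -2.941 1.518 3.48
v -3.753 1.034 3.917
v -3.947 2.106 2.263
v -4.759 1.622 2.7
v -4.038 2.375 3.634
v -3.662 0.765 2.546
v -4.267 0.795 2.636
v -3.901 0.581 3.078
v -4.57 2.098 3.517
v -4.205 1.884 3.959
v -4.622 1.109 3.505
v -3.495 1.256 2.221
v -3.13 1.042 2.663
v -3.799 2.559 3.102
v -3.433 2.345 3.544
v -3.078 2.031 2.675
v -3.227 1.835 3.812
v -3.039 1.03 3.268
v -2.872 1.521 2.943
v -2.988 2.019 3.28
v -3.704 1.551 4.069
v -3.516 0.745 3.525
v -4.121 0.776 3.615
v -4.237 1.273 3.952
v -3.259 1.224 3.805
v -4.184 2.395 2.655
v -3.996 1.589 2.111
v -3.463 1.867 2.228
v -3.579 2.364 2.565
v -4.661 2.11 2.912
v -4.473 1.305 2.368
v -4.712 1.121 2.9
v -4.828 1.619 3.237
v -4.441 1.916 2.375
v 3.344 -3.107 1.798
v 4.009 -2.857 1.679
v 4.461 -3.584 2.683
v 3.796 -3.833 2.802
v 3.726 -2.544 2.033
v 4.178 -3.27 3.038
v 3.219 -2.56 2.249
v 3.672 -3.286 3.254
v 2.786 -2.896 2.201
v 3.238 -3.623 3.206
v 2.679 -3.356 1.917
v 3.131 -4.083 2.921
v 2.962 -3.67 1.562
v 3.414 -4.396 2.567
v 3.468 -3.654 1.346
v 3.921 -4.38 2.351
v 3.902 -3.317 1.394
v 4.354 -4.044 2.399
v -4.23 -2.165 0.65
v -3.628 -2.446 0.013
v -2.588 -1.896 0.754
v -3.19 -1.615 1.39
v -3.744 -2.044 -0.122
v -2.705 -1.494 0.618
v -3.972 -1.669 -0.081
v -2.932 -1.119 0.66
v -4.259 -1.408 0.128
v -3.219 -0.858 0.868
v -4.539 -1.32 0.456
v -3.499 -0.77 1.197
v -4.748 -1.426 0.829
v -3.708 -0.876 1.569
v -4.839 -1.701 1.16
v -3.799 -1.151 1.901
v -4.79 -2.083 1.375
v -3.75 -1.533 2.116
v -4.613 -2.483 1.424
v -3.573 -1.933 2.164
v -4.348 -2.81 1.295
v -3.308 -2.26 2.035
v -4.056 -2.99 1.018
v -3.016 -2.44 1.759
v -3.804 -2.98 0.657
v -2.764 -2.431 1.398
v -3.65 -2.784 0.295
v -2.61 -2.234 1.035
v 3.17 -4.103 3.306
v 3.938 -3.916 3.319
v 2.99 -3.417 4.174
v 3.827 -3.702 3.127
v 3.617 -3.549 2.962
v 3.338 -3.48 2.85
v 3.034 -3.506 2.807
v 2.75 -3.623 2.84
v 2.531 -3.813 2.944
v 2.409 -4.046 3.103
v 2.403 -4.289 3.294
v 2.513 -4.503 3.486
v 2.724 -4.656 3.651
v 3.003 -4.725 3.763
v 3.307 -4.699 3.806
v 3.59 -4.582 3.773
v 3.81 -4.393 3.669
v 3.932 -4.159 3.509
v -1.776 3.324 -2.003
v -1.292 3.439 -2.789
v -0.044 3.176 -0.957
v -1.329 3.782 -2.678
v -1.435 4.056 -2.465
v -1.592 4.219 -2.181
v -1.778 4.245 -1.87
v -1.963 4.131 -1.58
v -2.12 3.894 -1.354
v -2.225 3.571 -1.227
v -2.261 3.21 -1.218
v -2.223 2.867 -1.329
v -2.118 2.593 -1.542
v -1.961 2.43 -1.826
v -1.775 2.404 -2.137
v -1.59 2.518 -2.427
v -1.433 2.755 -2.653
v -1.328 3.078 -2.78
f 1 38 17
f 38 12 41
f 17 41 6
f 38 41 17
f 1 17 13
f 17 6 18
f 13 18 2
f 17 18 13
f 1 13 22
f 13 2 23
f 22 23 8
f 13 23 22
f 1 22 34
f 22 8 37
f 34 37 11
f 22 37 34
f 1 34 38
f 34 11 42
f 38 42 12
f 34 42 38
f 2 18 29
f 18 6 32
f 29 32 10
f 18 32 29
f 6 41 19
f 41 12 40
f 19 40 5
f 41 40 19
f 12 42 39
f 42 11 35
f 39 35 3
f 42 35 39
f 11 37 36
f 37 8 24
f 36 24 7
f 37 24 36
f 8 23 28
f 23 2 25
f 28 25 9
f 23 25 28
f 4 30 16
f 30 10 31
f 16 31 5
f 30 31 16
f 4 16 14
f 16 5 15
f 14 15 3
f 16 15 14
f 4 14 21
f 14 3 20
f 21 20 7
f 14 20 21
f 4 21 26
f 21 7 27
f 26 27 9
f 21 27 26
f 4 26 30
f 26 9 33
f 30 33 10
f 26 33 30
f 5 31 19
f 31 10 32
f 19 32 6
f 31 32 19
f 3 15 39
f 15 5 40
f 39 40 12
f 15 40 39
f 7 20 36
f 20 3 35
f 36 35 11
f 20 35 36
f 9 27 28
f 27 7 24
f 28 24 8
f 27 24 28
f 10 33 29
f 33 9 25
f 29 25 2
f 33 25 29
f 44 43 47
f 44 47 45
f 45 47 48
f 45 48 46
f 47 43 49
f 47 49 48
f 48 49 50
f 48 50 46
f 49 43 51
f 49 51 50
f 50 51 52
f 50 52 46
f 51 43 53
f 51 53 52
f 52 53 54
f 52 54 46
f 53 43 55
f 53 55 54
f 54 55 56
f 54 56 46
f 55 43 57
f 55 57 56
f 56 57 58
f 56 58 46
f 57 43 59
f 57 59 58
f 58 59 60
f 58 60 46
f 59 43 44
f 59 44 60
f 60 44 45
f 60 45 46
f 62 61 65
f 62 65 63
f 63 65 66
f 63 66 64
f 65 61 67
f 65 67 66
f 66 67 68
f 66 68 64
f 67 61 69
f 67 69 68
f 68 69 70
f 68 70 64
f 69 61 71
f 69 71 70
f 70 71 72
f 70 72 64
f 71 61 73
f 71 73 72
f 72 73 74
f 72 74 64
f 73 61 75
f 73 75 74
f 74 75 76
f 74 76 64
f 75 61 77
f 75 77 76
f 76 77 78
f 76 78 64
f 77 61 79
f 77 79 78
f 78 79 80
f 78 80 64
f 79 61 81
f 79 81 80
f 80 81 82
f 80 82 64
f 81 61 83
f 81 83 82
f 82 83 84
f 82 84 64
f 83 61 85
f 83 85 84
f 84 85 86
f 84 86 64
f 85 61 87
f 85 87 86
f 86 87 88
f 86 88 64
f 87 61 62
f 87 62 88
f 88 62 63
f 88 63 64
f 90 89 92
f 90 92 91
f 92 89 93
f 92 93 91
f 93 89 94
f 93 94 91
f 94 89 95
f 94 95 91
f 95 89 96
f 95 96 91
f 96 89 97
f 96 97 91
f 97 89 98
f 97 98 91
f 98 89 99
f 98 99 91
f 99 89 100
f 99 100 91
f 100 89 101
f 100 101 91
f 101 89 102
f 101 102 91
f 102 89 103
f 102 103 91
f 103 89 104
f 103 104 91
f 104 89 105
f 104 105 91
f 105 89 106
f 105 106 91
f 106 89 90
f 106 90 91
f 108 107 110
f 108 110 109
f 110 107 111
f 110 111 109
f 111 107 112
f 111 112 109
f 112 107 113
f 112 113 109
f 113 107 114
f 113 114 109
f 114 107 115
f 114 115 109
f 115 107 116
f 115 116 109
f 116 107 117
f 116 117 109
f 117 107 118
f 117 118 109
f 118 107 119
f 118 119 109
f 119 107 120
f 119 120 109
f 120 107 121
f 120 121 109
f 121 107 122
f 121 122 109
f 122 107 123
f 122 123 109
f 123 107 124
f 123 124 109
f 124 107 108
f 124 108 109



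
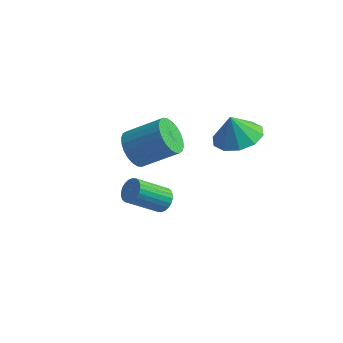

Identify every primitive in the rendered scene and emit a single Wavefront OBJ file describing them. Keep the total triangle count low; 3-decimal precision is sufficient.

v 2.331 -0.623 -2.41
v 2.69 -1.036 -2.347
v 1.667 -1.769 -1.327
v 1.309 -1.357 -1.39
v 2.751 -0.903 -2.19
v 1.728 -1.636 -1.17
v 2.748 -0.727 -2.067
v 1.726 -1.46 -1.046
v 2.682 -0.536 -1.996
v 1.659 -1.269 -0.975
v 2.562 -0.358 -1.988
v 1.54 -1.091 -0.967
v 2.408 -0.22 -2.044
v 1.385 -0.953 -1.024
v 2.241 -0.144 -2.156
v 1.219 -0.877 -1.136
v 2.089 -0.141 -2.307
v 1.066 -0.874 -1.286
v 1.973 -0.211 -2.473
v 0.95 -0.944 -1.453
v 1.912 -0.344 -2.63
v 0.889 -1.077 -1.61
v 1.914 -0.52 -2.754
v 0.892 -1.253 -1.733
v 1.981 -0.711 -2.825
v 0.958 -1.444 -1.804
v 2.1 -0.889 -2.833
v 1.078 -1.622 -1.812
v 2.255 -1.027 -2.776
v 1.232 -1.76 -1.756
v 2.421 -1.103 -2.664
v 1.399 -1.836 -1.644
v 2.574 -1.106 -2.514
v 1.551 -1.839 -1.493
v 4.159 2.878 -1.124
v 4.919 3.553 -0.902
v 3.821 2.902 -0.036
v 4.398 3.889 -1.072
v 3.786 3.839 -1.261
v 3.316 3.422 -1.398
v 3.169 2.798 -1.431
v 3.399 2.204 -1.346
v 3.92 1.868 -1.177
v 4.533 1.917 -0.988
v 5.002 2.334 -0.85
v 5.15 2.959 -0.818
v -0.315 3.357 -3.912
v 0.157 3.503 -4.653
v 1.607 3.909 -3.648
v 1.135 3.763 -2.908
v 0.027 3.819 -4.592
v 1.476 4.225 -3.587
v -0.156 4.064 -4.428
v 1.294 4.471 -3.423
v -0.363 4.202 -4.186
v 1.087 4.609 -3.181
v -0.562 4.212 -3.902
v 0.887 4.618 -2.897
v -0.724 4.091 -3.619
v 0.725 4.497 -2.614
v -0.824 3.858 -3.381
v 0.626 4.265 -2.376
v -0.846 3.549 -3.225
v 0.604 3.956 -2.22
v -0.787 3.211 -3.172
v 0.663 3.617 -2.167
v -0.656 2.895 -3.233
v 0.793 3.301 -2.228
v -0.474 2.649 -3.397
v 0.976 3.056 -2.392
v -0.267 2.511 -3.639
v 1.183 2.918 -2.634
v -0.067 2.502 -3.923
v 1.382 2.908 -2.918
v 0.095 2.623 -4.206
v 1.544 3.029 -3.201
v 0.194 2.855 -4.444
v 1.644 3.262 -3.439
v 0.216 3.164 -4.6
v 1.666 3.571 -3.595
f 2 1 5
f 2 5 3
f 3 5 6
f 3 6 4
f 5 1 7
f 5 7 6
f 6 7 8
f 6 8 4
f 7 1 9
f 7 9 8
f 8 9 10
f 8 10 4
f 9 1 11
f 9 11 10
f 10 11 12
f 10 12 4
f 11 1 13
f 11 13 12
f 12 13 14
f 12 14 4
f 13 1 15
f 13 15 14
f 14 15 16
f 14 16 4
f 15 1 17
f 15 17 16
f 16 17 18
f 16 18 4
f 17 1 19
f 17 19 18
f 18 19 20
f 18 20 4
f 19 1 21
f 19 21 20
f 20 21 22
f 20 22 4
f 21 1 23
f 21 23 22
f 22 23 24
f 22 24 4
f 23 1 25
f 23 25 24
f 24 25 26
f 24 26 4
f 25 1 27
f 25 27 26
f 26 27 28
f 26 28 4
f 27 1 29
f 27 29 28
f 28 29 30
f 28 30 4
f 29 1 31
f 29 31 30
f 30 31 32
f 30 32 4
f 31 1 33
f 31 33 32
f 32 33 34
f 32 34 4
f 33 1 2
f 33 2 34
f 34 2 3
f 34 3 4
f 36 35 38
f 36 38 37
f 38 35 39
f 38 39 37
f 39 35 40
f 39 40 37
f 40 35 41
f 40 41 37
f 41 35 42
f 41 42 37
f 42 35 43
f 42 43 37
f 43 35 44
f 43 44 37
f 44 35 45
f 44 45 37
f 45 35 46
f 45 46 37
f 46 35 36
f 46 36 37
f 48 47 51
f 48 51 49
f 49 51 52
f 49 52 50
f 51 47 53
f 51 53 52
f 52 53 54
f 52 54 50
f 53 47 55
f 53 55 54
f 54 55 56
f 54 56 50
f 55 47 57
f 55 57 56
f 56 57 58
f 56 58 50
f 57 47 59
f 57 59 58
f 58 59 60
f 58 60 50
f 59 47 61
f 59 61 60
f 60 61 62
f 60 62 50
f 61 47 63
f 61 63 62
f 62 63 64
f 62 64 50
f 63 47 65
f 63 65 64
f 64 65 66
f 64 66 50
f 65 47 67
f 65 67 66
f 66 67 68
f 66 68 50
f 67 47 69
f 67 69 68
f 68 69 70
f 68 70 50
f 69 47 71
f 69 71 70
f 70 71 72
f 70 72 50
f 71 47 73
f 71 73 72
f 72 73 74
f 72 74 50
f 73 47 75
f 73 75 74
f 74 75 76
f 74 76 50
f 75 47 77
f 75 77 76
f 76 77 78
f 76 78 50
f 77 47 79
f 77 79 78
f 78 79 80
f 78 80 50
f 79 47 48
f 79 48 80
f 80 48 49
f 80 49 50



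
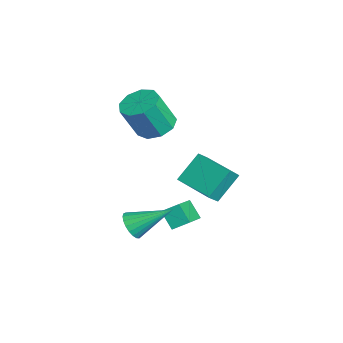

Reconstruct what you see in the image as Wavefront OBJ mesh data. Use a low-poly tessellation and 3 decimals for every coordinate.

v -0.744 1.772 0.12
v -1.332 2.855 1.432
v 0.881 3.004 -0.169
v 0.294 4.087 1.144
v -0.234 1.253 0.776
v -0.821 2.336 2.089
v 1.392 2.485 0.488
v 0.804 3.568 1.8
v -2.96 0.643 2.867
v -1.912 0.744 2.745
v -1.612 -0.122 4.59
v -2.66 -0.223 4.713
v -2.182 1.335 3.066
v -1.882 0.469 4.911
v -2.816 1.602 3.294
v -2.517 0.737 5.139
v -3.517 1.421 3.323
v -3.218 0.555 5.168
v -3.958 0.875 3.138
v -3.658 0.009 4.984
v -3.931 0.221 2.827
v -3.632 -0.645 4.672
v -3.45 -0.236 2.535
v -3.151 -1.102 4.38
v -2.739 -0.282 2.398
v -2.44 -1.147 4.243
v -2.132 0.105 2.481
v -1.833 -0.76 4.326
v -1.234 1.162 -1.828
v 0.305 0.417 -1.002
v -1.108 1.982 -1.325
v 0.432 1.236 -0.498
v -0.572 1.584 -2.682
v 0.968 0.838 -1.855
v -0.445 2.403 -2.178
v 1.094 1.658 -1.352
v 1.48 -1.085 -1.027
v 2.237 -1.309 -0.893
v 1.82 0.745 0.107
v 2.264 -1.138 -1.177
v 2.156 -0.958 -1.435
v 1.931 -0.8 -1.623
v 1.628 -0.691 -1.707
v 1.3 -0.651 -1.674
v 1.002 -0.686 -1.529
v 0.788 -0.789 -1.297
v 0.693 -0.944 -1.019
v 0.734 -1.124 -0.741
v 0.904 -1.296 -0.514
v 1.174 -1.433 -0.375
v 1.497 -1.509 -0.348
v 1.817 -1.512 -0.44
v 2.078 -1.441 -0.632
f 2 4 1
f 5 2 1
f 1 4 3
f 3 5 1
f 2 8 4
f 6 2 5
f 6 8 2
f 4 8 3
f 7 5 3
f 3 8 7
f 7 6 5
f 8 6 7
f 10 9 13
f 10 13 11
f 11 13 14
f 11 14 12
f 13 9 15
f 13 15 14
f 14 15 16
f 14 16 12
f 15 9 17
f 15 17 16
f 16 17 18
f 16 18 12
f 17 9 19
f 17 19 18
f 18 19 20
f 18 20 12
f 19 9 21
f 19 21 20
f 20 21 22
f 20 22 12
f 21 9 23
f 21 23 22
f 22 23 24
f 22 24 12
f 23 9 25
f 23 25 24
f 24 25 26
f 24 26 12
f 25 9 27
f 25 27 26
f 26 27 28
f 26 28 12
f 27 9 10
f 27 10 28
f 28 10 11
f 28 11 12
f 30 32 29
f 33 30 29
f 29 32 31
f 31 33 29
f 30 36 32
f 34 30 33
f 34 36 30
f 32 36 31
f 35 33 31
f 31 36 35
f 35 34 33
f 36 34 35
f 38 37 40
f 38 40 39
f 40 37 41
f 40 41 39
f 41 37 42
f 41 42 39
f 42 37 43
f 42 43 39
f 43 37 44
f 43 44 39
f 44 37 45
f 44 45 39
f 45 37 46
f 45 46 39
f 46 37 47
f 46 47 39
f 47 37 48
f 47 48 39
f 48 37 49
f 48 49 39
f 49 37 50
f 49 50 39
f 50 37 51
f 50 51 39
f 51 37 52
f 51 52 39
f 52 37 53
f 52 53 39
f 53 37 38
f 53 38 39



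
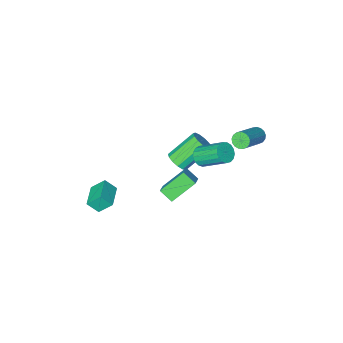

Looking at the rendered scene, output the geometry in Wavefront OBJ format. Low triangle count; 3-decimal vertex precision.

v 0.979 2.469 -0.32
v 1.334 1.725 0.229
v -0.45 2.686 0.897
v -0.096 1.942 1.446
v 1.576 3.178 0.254
v 1.93 2.434 0.803
v 0.146 3.395 1.471
v 0.501 2.651 2.02
v -1.686 -1.828 -2.436
v -1.195 -1.988 -1.852
v -2.842 -1.812 -0.419
v -3.334 -1.652 -1.004
v -1.191 -1.552 -1.901
v -2.838 -1.375 -0.468
v -1.344 -1.203 -2.12
v -2.991 -1.026 -0.688
v -1.606 -1.052 -2.439
v -3.253 -0.876 -1.007
v -1.893 -1.149 -2.758
v -3.54 -0.972 -1.325
v -2.115 -1.46 -2.974
v -3.762 -1.284 -1.542
v -2.2 -1.889 -3.02
v -3.848 -1.713 -1.587
v -2.123 -2.298 -2.88
v -3.77 -2.122 -1.448
v -1.907 -2.559 -2.599
v -3.554 -2.382 -1.167
v -1.621 -2.587 -2.267
v -3.268 -2.41 -0.834
v -1.355 -2.374 -1.988
v -3.002 -2.198 -0.556
v 3.751 -2.706 -2.918
v 3.064 -2.196 -2.062
v 3.197 -2.265 -3.624
v 2.511 -1.755 -2.769
v 4.689 -1.485 -2.891
v 4.003 -0.975 -2.036
v 4.136 -1.044 -3.598
v 3.449 -0.534 -2.742
v -1.108 1.983 2.098
v -0.476 2.276 2.169
v -1.24 3.629 3.412
v -1.872 3.337 3.342
v -0.611 2.438 1.909
v -1.375 3.791 3.152
v -0.859 2.497 1.692
v -1.624 3.85 2.936
v -1.165 2.438 1.569
v -1.929 3.791 2.812
v -1.458 2.274 1.567
v -2.222 3.627 2.81
v -1.67 2.045 1.686
v -2.435 3.398 2.929
v -1.754 1.801 1.9
v -2.518 3.154 3.143
v -1.689 1.599 2.16
v -2.454 2.952 3.403
v -1.492 1.485 2.405
v -2.256 2.838 3.648
v -1.206 1.485 2.58
v -1.97 2.838 3.823
v -0.898 1.6 2.645
v -1.662 2.953 3.888
v -0.638 1.802 2.585
v -1.402 3.155 3.828
v -0.486 2.046 2.413
v -1.25 3.399 3.656
v -4.729 2.123 2.33
v -4.377 2.061 1.874
v -2.758 2.875 3.013
v -3.111 2.937 3.47
v -4.483 2.316 1.842
v -2.864 3.13 2.981
v -4.645 2.526 1.922
v -3.026 3.34 3.061
v -4.826 2.645 2.096
v -3.208 3.458 3.235
v -4.986 2.643 2.323
v -3.367 3.457 3.462
v -5.086 2.523 2.552
v -3.468 3.337 3.691
v -5.105 2.311 2.73
v -3.487 3.125 3.869
v -5.038 2.056 2.817
v -3.419 2.87 3.956
v -4.9 1.816 2.792
v -3.281 2.63 3.931
v -4.723 1.647 2.661
v -3.104 2.461 3.801
v -4.547 1.587 2.455
v -2.929 2.401 3.594
v -4.413 1.649 2.22
v -2.795 2.463 3.359
v -4.352 1.821 2.01
v -2.733 2.634 3.149
f 2 4 1
f 5 2 1
f 1 4 3
f 3 5 1
f 2 8 4
f 6 2 5
f 6 8 2
f 4 8 3
f 7 5 3
f 3 8 7
f 7 6 5
f 8 6 7
f 10 9 13
f 10 13 11
f 11 13 14
f 11 14 12
f 13 9 15
f 13 15 14
f 14 15 16
f 14 16 12
f 15 9 17
f 15 17 16
f 16 17 18
f 16 18 12
f 17 9 19
f 17 19 18
f 18 19 20
f 18 20 12
f 19 9 21
f 19 21 20
f 20 21 22
f 20 22 12
f 21 9 23
f 21 23 22
f 22 23 24
f 22 24 12
f 23 9 25
f 23 25 24
f 24 25 26
f 24 26 12
f 25 9 27
f 25 27 26
f 26 27 28
f 26 28 12
f 27 9 29
f 27 29 28
f 28 29 30
f 28 30 12
f 29 9 31
f 29 31 30
f 30 31 32
f 30 32 12
f 31 9 10
f 31 10 32
f 32 10 11
f 32 11 12
f 34 36 33
f 37 34 33
f 33 36 35
f 35 37 33
f 34 40 36
f 38 34 37
f 38 40 34
f 36 40 35
f 39 37 35
f 35 40 39
f 39 38 37
f 40 38 39
f 42 41 45
f 42 45 43
f 43 45 46
f 43 46 44
f 45 41 47
f 45 47 46
f 46 47 48
f 46 48 44
f 47 41 49
f 47 49 48
f 48 49 50
f 48 50 44
f 49 41 51
f 49 51 50
f 50 51 52
f 50 52 44
f 51 41 53
f 51 53 52
f 52 53 54
f 52 54 44
f 53 41 55
f 53 55 54
f 54 55 56
f 54 56 44
f 55 41 57
f 55 57 56
f 56 57 58
f 56 58 44
f 57 41 59
f 57 59 58
f 58 59 60
f 58 60 44
f 59 41 61
f 59 61 60
f 60 61 62
f 60 62 44
f 61 41 63
f 61 63 62
f 62 63 64
f 62 64 44
f 63 41 65
f 63 65 64
f 64 65 66
f 64 66 44
f 65 41 67
f 65 67 66
f 66 67 68
f 66 68 44
f 67 41 42
f 67 42 68
f 68 42 43
f 68 43 44
f 70 69 73
f 70 73 71
f 71 73 74
f 71 74 72
f 73 69 75
f 73 75 74
f 74 75 76
f 74 76 72
f 75 69 77
f 75 77 76
f 76 77 78
f 76 78 72
f 77 69 79
f 77 79 78
f 78 79 80
f 78 80 72
f 79 69 81
f 79 81 80
f 80 81 82
f 80 82 72
f 81 69 83
f 81 83 82
f 82 83 84
f 82 84 72
f 83 69 85
f 83 85 84
f 84 85 86
f 84 86 72
f 85 69 87
f 85 87 86
f 86 87 88
f 86 88 72
f 87 69 89
f 87 89 88
f 88 89 90
f 88 90 72
f 89 69 91
f 89 91 90
f 90 91 92
f 90 92 72
f 91 69 93
f 91 93 92
f 92 93 94
f 92 94 72
f 93 69 95
f 93 95 94
f 94 95 96
f 94 96 72
f 95 69 70
f 95 70 96
f 96 70 71
f 96 71 72



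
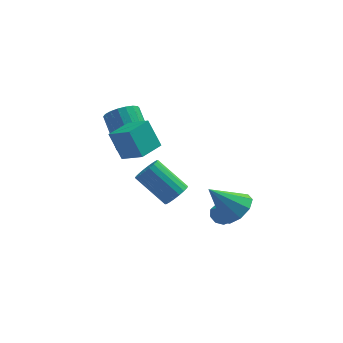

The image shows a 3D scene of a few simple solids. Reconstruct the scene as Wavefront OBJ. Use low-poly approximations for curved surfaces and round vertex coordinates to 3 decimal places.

v 2.462 -0.436 -0.728
v 2.858 -0.715 -1.048
v 2.958 -1.384 0.708
v 3.017 -0.389 -0.888
v 2.917 -0.085 -0.653
v 2.604 0.054 -0.453
v 2.225 -0.036 -0.382
v 1.956 -0.314 -0.472
v 1.924 -0.649 -0.682
v 2.144 -0.884 -0.914
v 2.513 -0.91 -1.058
v 0.45 -0.151 0.463
v 0.974 0.095 0.857
v -0.326 0.917 2.071
v -0.85 0.671 1.677
v 0.927 0.325 0.652
v -0.373 1.147 1.866
v 0.787 0.46 0.409
v -0.513 1.282 1.624
v 0.579 0.475 0.177
v -0.721 1.297 1.392
v 0.346 0.365 0.002
v -0.954 1.188 1.216
v 0.134 0.154 -0.082
v -1.166 0.976 1.132
v -0.016 -0.118 -0.058
v -1.316 0.704 1.156
v -0.074 -0.397 0.069
v -1.374 0.425 1.283
v -0.027 -0.627 0.274
v -1.327 0.195 1.488
v 0.113 -0.762 0.516
v -1.187 0.06 1.731
v 0.321 -0.777 0.748
v -0.979 0.045 1.963
v 0.554 -0.668 0.924
v -0.746 0.155 2.138
v 0.766 -0.456 1.008
v -0.534 0.366 2.222
v 0.916 -0.184 0.984
v -0.384 0.638 2.198
v -2.503 0.598 4.209
v -1.618 -0.14 4.913
v -1.634 1.59 4.156
v -0.749 0.853 4.861
v -1.951 0.047 2.939
v -1.066 -0.69 3.644
v -1.082 1.04 2.887
v -0.197 0.302 3.591
v -1.325 2.108 2.181
v -0.587 2.505 1.989
v -1.136 4.069 3.107
v -1.875 3.672 3.299
v -0.821 2.622 1.71
v -1.371 4.186 2.828
v -1.155 2.637 1.524
v -1.705 4.201 2.643
v -1.523 2.547 1.469
v -2.073 4.112 2.587
v -1.852 2.371 1.554
v -2.402 3.935 2.672
v -2.076 2.142 1.764
v -2.626 3.706 2.882
v -2.152 1.907 2.056
v -2.702 3.471 3.174
v -2.064 1.711 2.373
v -2.613 3.275 3.491
v -1.829 1.594 2.652
v -2.379 3.158 3.77
v -1.495 1.579 2.837
v -2.045 3.143 3.956
v -1.127 1.668 2.893
v -1.677 3.233 4.011
v -0.798 1.845 2.808
v -1.348 3.409 3.926
v -0.574 2.074 2.598
v -1.124 3.638 3.716
v -0.498 2.309 2.306
v -1.048 3.873 3.424
v 2.943 -2.35 1.296
v 3.627 -2.337 1.925
v 1.717 -2.25 2.624
v 3.483 -1.743 1.749
v 3.086 -1.433 1.36
v 2.622 -1.552 0.941
v 2.308 -2.044 0.688
v 2.291 -2.679 0.719
v 2.578 -3.16 1.02
v 3.036 -3.262 1.45
v 3.45 -2.937 1.808
f 2 1 4
f 2 4 3
f 4 1 5
f 4 5 3
f 5 1 6
f 5 6 3
f 6 1 7
f 6 7 3
f 7 1 8
f 7 8 3
f 8 1 9
f 8 9 3
f 9 1 10
f 9 10 3
f 10 1 11
f 10 11 3
f 11 1 2
f 11 2 3
f 13 12 16
f 13 16 14
f 14 16 17
f 14 17 15
f 16 12 18
f 16 18 17
f 17 18 19
f 17 19 15
f 18 12 20
f 18 20 19
f 19 20 21
f 19 21 15
f 20 12 22
f 20 22 21
f 21 22 23
f 21 23 15
f 22 12 24
f 22 24 23
f 23 24 25
f 23 25 15
f 24 12 26
f 24 26 25
f 25 26 27
f 25 27 15
f 26 12 28
f 26 28 27
f 27 28 29
f 27 29 15
f 28 12 30
f 28 30 29
f 29 30 31
f 29 31 15
f 30 12 32
f 30 32 31
f 31 32 33
f 31 33 15
f 32 12 34
f 32 34 33
f 33 34 35
f 33 35 15
f 34 12 36
f 34 36 35
f 35 36 37
f 35 37 15
f 36 12 38
f 36 38 37
f 37 38 39
f 37 39 15
f 38 12 40
f 38 40 39
f 39 40 41
f 39 41 15
f 40 12 13
f 40 13 41
f 41 13 14
f 41 14 15
f 43 45 42
f 46 43 42
f 42 45 44
f 44 46 42
f 43 49 45
f 47 43 46
f 47 49 43
f 45 49 44
f 48 46 44
f 44 49 48
f 48 47 46
f 49 47 48
f 51 50 54
f 51 54 52
f 52 54 55
f 52 55 53
f 54 50 56
f 54 56 55
f 55 56 57
f 55 57 53
f 56 50 58
f 56 58 57
f 57 58 59
f 57 59 53
f 58 50 60
f 58 60 59
f 59 60 61
f 59 61 53
f 60 50 62
f 60 62 61
f 61 62 63
f 61 63 53
f 62 50 64
f 62 64 63
f 63 64 65
f 63 65 53
f 64 50 66
f 64 66 65
f 65 66 67
f 65 67 53
f 66 50 68
f 66 68 67
f 67 68 69
f 67 69 53
f 68 50 70
f 68 70 69
f 69 70 71
f 69 71 53
f 70 50 72
f 70 72 71
f 71 72 73
f 71 73 53
f 72 50 74
f 72 74 73
f 73 74 75
f 73 75 53
f 74 50 76
f 74 76 75
f 75 76 77
f 75 77 53
f 76 50 78
f 76 78 77
f 77 78 79
f 77 79 53
f 78 50 51
f 78 51 79
f 79 51 52
f 79 52 53
f 81 80 83
f 81 83 82
f 83 80 84
f 83 84 82
f 84 80 85
f 84 85 82
f 85 80 86
f 85 86 82
f 86 80 87
f 86 87 82
f 87 80 88
f 87 88 82
f 88 80 89
f 88 89 82
f 89 80 90
f 89 90 82
f 90 80 81
f 90 81 82



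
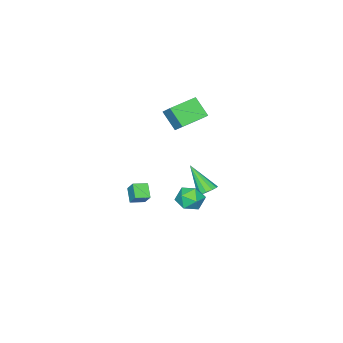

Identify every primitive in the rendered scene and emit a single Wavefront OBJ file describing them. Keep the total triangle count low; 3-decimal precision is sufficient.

v 2.527 2.196 -0.124
v 2.919 1.688 -0.652
v 1.481 1.352 -0.088
v 1.873 0.844 -0.616
v 2.156 0.935 0.159
v 2.802 1.457 0.138
v 1.598 1.583 -0.878
v 2.244 2.105 -0.899
v 2.345 1.31 -1.118
v 2.69 0.909 -0.477
v 1.71 2.131 -0.263
v 2.055 1.73 0.378
v -3.933 -2.839 0.74
v -4.018 -3.772 1.753
v -3.647 -2.085 1.458
v -3.733 -3.018 2.472
v -2.287 -3.242 0.508
v -2.373 -4.175 1.522
v -2.002 -2.488 1.227
v -2.087 -3.421 2.24
v -1.061 0.011 -2.259
v -0.729 -0.383 -2.585
v -1.119 -1.231 -0.821
v -0.505 -0.19 -2.409
v -0.458 0.067 -2.186
v -0.602 0.306 -1.985
v -0.892 0.451 -1.872
v -1.235 0.456 -1.881
v -1.524 0.321 -2.01
v -1.665 0.086 -2.218
v -1.614 -0.172 -2.439
v -1.388 -0.372 -2.603
v -1.058 -0.451 -2.657
v 3.791 -0.101 -0.514
v 3.326 -0.666 0.043
v 3.962 0.416 0.152
v 3.497 -0.15 0.709
v 4.463 -0.51 -0.369
v 3.998 -1.076 0.188
v 4.634 0.006 0.297
v 4.169 -0.559 0.854
f 1 12 6
f 1 6 2
f 1 2 8
f 1 8 11
f 1 11 12
f 2 6 10
f 6 12 5
f 12 11 3
f 11 8 7
f 8 2 9
f 4 10 5
f 4 5 3
f 4 3 7
f 4 7 9
f 4 9 10
f 5 10 6
f 3 5 12
f 7 3 11
f 9 7 8
f 10 9 2
f 14 16 13
f 17 14 13
f 13 16 15
f 15 17 13
f 14 20 16
f 18 14 17
f 18 20 14
f 16 20 15
f 19 17 15
f 15 20 19
f 19 18 17
f 20 18 19
f 22 21 24
f 22 24 23
f 24 21 25
f 24 25 23
f 25 21 26
f 25 26 23
f 26 21 27
f 26 27 23
f 27 21 28
f 27 28 23
f 28 21 29
f 28 29 23
f 29 21 30
f 29 30 23
f 30 21 31
f 30 31 23
f 31 21 32
f 31 32 23
f 32 21 33
f 32 33 23
f 33 21 22
f 33 22 23
f 35 37 34
f 38 35 34
f 34 37 36
f 36 38 34
f 35 41 37
f 39 35 38
f 39 41 35
f 37 41 36
f 40 38 36
f 36 41 40
f 40 39 38
f 41 39 40



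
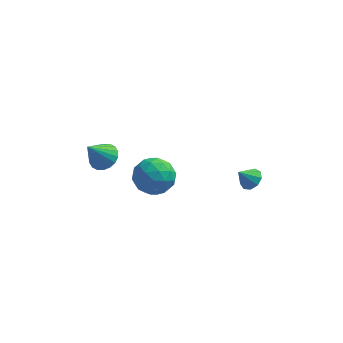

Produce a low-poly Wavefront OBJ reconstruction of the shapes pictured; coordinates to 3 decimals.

v -0.033 -2.726 -0.45
v 0.312 -3.269 0.623
v -1.892 -2.431 0.297
v -1.547 -2.974 1.37
v -1.076 -1.859 1.053
v 0.073 -2.041 0.592
v -1.653 -3.659 0.328
v -0.504 -3.841 -0.133
v -0.69 -3.845 1.104
v -0.333 -2.733 1.552
v -1.247 -2.967 -0.632
v -0.89 -1.855 -0.184
v 0.302 -3.024 0.021
v -1.882 -2.676 0.899
v -1.605 -2.021 0.713
v -1.403 -2.34 1.343
v 0.162 -2.302 0.003
v 0.365 -2.621 0.634
v -0.451 -1.792 0.886
v -1.945 -3.079 0.286
v -1.742 -3.398 0.917
v -0.177 -3.36 -0.423
v 0.025 -3.679 0.207
v -1.129 -3.908 0.034
v -0.083 -3.681 0.935
v -1.176 -3.508 1.374
v -1.238 -3.91 0.761
v -0.563 -4.018 0.49
v 0.126 -3.028 1.198
v -0.966 -2.854 1.637
v -0.689 -2.199 1.451
v -0.014 -2.306 1.18
v -0.462 -3.366 1.481
v -0.614 -2.846 -0.717
v -1.706 -2.672 -0.278
v -1.566 -3.394 -0.26
v -0.891 -3.501 -0.531
v -0.404 -2.192 -0.454
v -1.497 -2.019 -0.015
v -1.017 -1.682 0.43
v -0.342 -1.79 0.159
v -1.118 -2.334 -0.561
v -3.533 -2.519 1.507
v -2.828 -3.054 1.602
v -4.267 -3.221 2.993
v -2.723 -2.731 1.806
v -2.778 -2.367 1.952
v -2.982 -2.033 2.009
v -3.296 -1.794 1.966
v -3.657 -1.7 1.833
v -3.993 -1.768 1.635
v -4.238 -1.984 1.412
v -4.344 -2.306 1.207
v -4.289 -2.671 1.062
v -4.085 -3.005 1.005
v -3.771 -3.243 1.047
v -3.41 -3.338 1.181
v -3.074 -3.27 1.379
v 4.117 0.861 -2.959
v 4.721 0.651 -2.569
v 3.423 0.539 -2.061
v 4.614 1.144 -2.475
v 4.274 1.504 -2.607
v 3.861 1.564 -2.905
v 3.567 1.295 -3.228
v 3.53 0.823 -3.425
v 3.768 0.369 -3.405
v 4.169 0.145 -3.176
v 4.545 0.256 -2.846
f 1 38 17
f 38 12 41
f 17 41 6
f 38 41 17
f 1 17 13
f 17 6 18
f 13 18 2
f 17 18 13
f 1 13 22
f 13 2 23
f 22 23 8
f 13 23 22
f 1 22 34
f 22 8 37
f 34 37 11
f 22 37 34
f 1 34 38
f 34 11 42
f 38 42 12
f 34 42 38
f 2 18 29
f 18 6 32
f 29 32 10
f 18 32 29
f 6 41 19
f 41 12 40
f 19 40 5
f 41 40 19
f 12 42 39
f 42 11 35
f 39 35 3
f 42 35 39
f 11 37 36
f 37 8 24
f 36 24 7
f 37 24 36
f 8 23 28
f 23 2 25
f 28 25 9
f 23 25 28
f 4 30 16
f 30 10 31
f 16 31 5
f 30 31 16
f 4 16 14
f 16 5 15
f 14 15 3
f 16 15 14
f 4 14 21
f 14 3 20
f 21 20 7
f 14 20 21
f 4 21 26
f 21 7 27
f 26 27 9
f 21 27 26
f 4 26 30
f 26 9 33
f 30 33 10
f 26 33 30
f 5 31 19
f 31 10 32
f 19 32 6
f 31 32 19
f 3 15 39
f 15 5 40
f 39 40 12
f 15 40 39
f 7 20 36
f 20 3 35
f 36 35 11
f 20 35 36
f 9 27 28
f 27 7 24
f 28 24 8
f 27 24 28
f 10 33 29
f 33 9 25
f 29 25 2
f 33 25 29
f 44 43 46
f 44 46 45
f 46 43 47
f 46 47 45
f 47 43 48
f 47 48 45
f 48 43 49
f 48 49 45
f 49 43 50
f 49 50 45
f 50 43 51
f 50 51 45
f 51 43 52
f 51 52 45
f 52 43 53
f 52 53 45
f 53 43 54
f 53 54 45
f 54 43 55
f 54 55 45
f 55 43 56
f 55 56 45
f 56 43 57
f 56 57 45
f 57 43 58
f 57 58 45
f 58 43 44
f 58 44 45
f 60 59 62
f 60 62 61
f 62 59 63
f 62 63 61
f 63 59 64
f 63 64 61
f 64 59 65
f 64 65 61
f 65 59 66
f 65 66 61
f 66 59 67
f 66 67 61
f 67 59 68
f 67 68 61
f 68 59 69
f 68 69 61
f 69 59 60
f 69 60 61



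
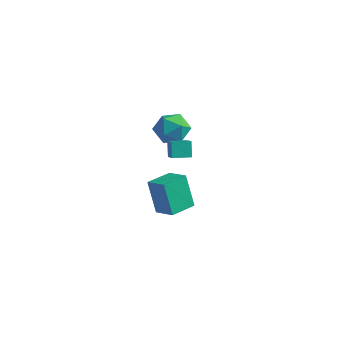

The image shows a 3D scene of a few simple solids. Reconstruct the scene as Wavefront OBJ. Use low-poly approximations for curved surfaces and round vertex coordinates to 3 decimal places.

v -4.201 0.538 1.824
v -3.278 0.802 2.198
v -3.462 -0.402 0.662
v -2.539 -0.138 1.036
v -3.164 -0.745 1.587
v -3.62 -0.164 2.305
v -3.12 0.564 0.555
v -3.576 1.145 1.273
v -2.609 0.818 1.414
v -2.636 0.009 2.051
v -4.104 0.391 0.809
v -4.131 -0.418 1.446
v -2.935 -1.8 -3.571
v -3.646 -1.53 -1.743
v -2.617 -0.347 -3.662
v -3.328 -0.077 -1.834
v -1.772 -2.023 -3.086
v -2.483 -1.753 -1.258
v -1.454 -0.57 -3.177
v -2.165 -0.3 -1.349
v -0.877 -3.698 4.046
v -0.296 -4.198 4.555
v -0.217 -3.02 3.959
v 0.364 -3.52 4.467
v -0.564 -4.1 3.293
v 0.017 -4.6 3.801
v 0.096 -3.422 3.205
v 0.677 -3.922 3.714
f 1 12 6
f 1 6 2
f 1 2 8
f 1 8 11
f 1 11 12
f 2 6 10
f 6 12 5
f 12 11 3
f 11 8 7
f 8 2 9
f 4 10 5
f 4 5 3
f 4 3 7
f 4 7 9
f 4 9 10
f 5 10 6
f 3 5 12
f 7 3 11
f 9 7 8
f 10 9 2
f 14 16 13
f 17 14 13
f 13 16 15
f 15 17 13
f 14 20 16
f 18 14 17
f 18 20 14
f 16 20 15
f 19 17 15
f 15 20 19
f 19 18 17
f 20 18 19
f 22 24 21
f 25 22 21
f 21 24 23
f 23 25 21
f 22 28 24
f 26 22 25
f 26 28 22
f 24 28 23
f 27 25 23
f 23 28 27
f 27 26 25
f 28 26 27



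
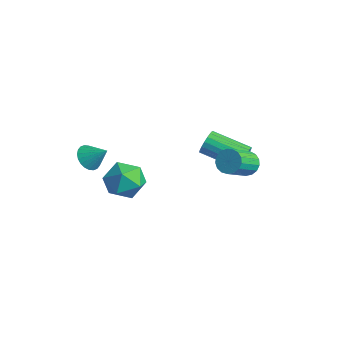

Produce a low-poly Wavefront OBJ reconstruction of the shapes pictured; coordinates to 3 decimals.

v 2.301 3.57 0.403
v 2.64 3.405 1.028
v 0.918 2.266 1.662
v 0.579 2.43 1.037
v 2.485 3.681 1.101
v 0.763 2.542 1.735
v 2.293 3.934 1.035
v 0.571 2.795 1.669
v 2.102 4.116 0.844
v 0.38 2.977 1.479
v 1.951 4.189 0.566
v 0.229 3.05 1.201
v 1.87 4.14 0.256
v 0.148 3.001 0.89
v 1.873 3.977 -0.026
v 0.151 2.838 0.609
v 1.962 3.734 -0.222
v 0.24 2.595 0.412
v 2.117 3.458 -0.295
v 0.395 2.319 0.339
v 2.309 3.205 -0.229
v 0.587 2.066 0.405
v 2.5 3.023 -0.039
v 0.778 1.884 0.596
v 2.651 2.95 0.239
v 0.929 1.811 0.874
v 2.732 2.999 0.55
v 1.01 1.86 1.184
v 2.729 3.162 0.831
v 1.007 2.023 1.466
v 3.432 2.829 1.078
v 3.802 2.524 0.527
v 4.179 1.167 1.532
v 3.808 1.471 2.082
v 4.043 2.715 0.695
v 4.419 1.357 1.699
v 4.143 2.931 0.95
v 4.52 1.574 1.954
v 4.081 3.124 1.234
v 4.457 1.767 2.239
v 3.87 3.25 1.483
v 4.246 1.892 2.487
v 3.558 3.279 1.639
v 3.934 1.921 2.643
v 3.218 3.204 1.666
v 3.594 1.847 2.67
v 2.926 3.044 1.558
v 3.303 1.687 2.563
v 2.751 2.835 1.341
v 3.127 1.477 2.345
v 2.731 2.624 1.063
v 3.108 1.266 2.068
v 2.872 2.46 0.789
v 3.249 1.102 1.793
v 3.141 2.38 0.58
v 3.518 1.023 1.585
v 3.477 2.403 0.486
v 3.853 1.046 1.491
v -0.568 -1.503 -1.362
v 0.283 -0.917 -0.754
v -0.503 -2.943 -0.066
v 0.348 -2.357 0.542
v -0.772 -1.932 0.518
v -0.812 -1.041 -0.283
v 0.592 -2.819 -0.537
v 0.552 -1.928 -1.338
v 1 -1.73 -0.244
v 0.157 -1.182 0.408
v -0.377 -2.678 -1.228
v -1.22 -2.13 -0.576
v -1.207 -3.262 1.159
v -0.617 -3.63 0.805
v -0.373 -2.718 1.981
v -0.629 -3.371 0.646
v -0.729 -3.095 0.565
v -0.902 -2.845 0.575
v -1.121 -2.658 0.673
v -1.353 -2.563 0.845
v -1.563 -2.574 1.066
v -1.718 -2.69 1.3
v -1.796 -2.893 1.513
v -1.784 -3.152 1.672
v -1.684 -3.428 1.754
v -1.511 -3.678 1.744
v -1.292 -3.865 1.646
v -1.06 -3.961 1.473
v -0.85 -3.949 1.253
v -0.695 -3.833 1.018
f 2 1 5
f 2 5 3
f 3 5 6
f 3 6 4
f 5 1 7
f 5 7 6
f 6 7 8
f 6 8 4
f 7 1 9
f 7 9 8
f 8 9 10
f 8 10 4
f 9 1 11
f 9 11 10
f 10 11 12
f 10 12 4
f 11 1 13
f 11 13 12
f 12 13 14
f 12 14 4
f 13 1 15
f 13 15 14
f 14 15 16
f 14 16 4
f 15 1 17
f 15 17 16
f 16 17 18
f 16 18 4
f 17 1 19
f 17 19 18
f 18 19 20
f 18 20 4
f 19 1 21
f 19 21 20
f 20 21 22
f 20 22 4
f 21 1 23
f 21 23 22
f 22 23 24
f 22 24 4
f 23 1 25
f 23 25 24
f 24 25 26
f 24 26 4
f 25 1 27
f 25 27 26
f 26 27 28
f 26 28 4
f 27 1 29
f 27 29 28
f 28 29 30
f 28 30 4
f 29 1 2
f 29 2 30
f 30 2 3
f 30 3 4
f 32 31 35
f 32 35 33
f 33 35 36
f 33 36 34
f 35 31 37
f 35 37 36
f 36 37 38
f 36 38 34
f 37 31 39
f 37 39 38
f 38 39 40
f 38 40 34
f 39 31 41
f 39 41 40
f 40 41 42
f 40 42 34
f 41 31 43
f 41 43 42
f 42 43 44
f 42 44 34
f 43 31 45
f 43 45 44
f 44 45 46
f 44 46 34
f 45 31 47
f 45 47 46
f 46 47 48
f 46 48 34
f 47 31 49
f 47 49 48
f 48 49 50
f 48 50 34
f 49 31 51
f 49 51 50
f 50 51 52
f 50 52 34
f 51 31 53
f 51 53 52
f 52 53 54
f 52 54 34
f 53 31 55
f 53 55 54
f 54 55 56
f 54 56 34
f 55 31 57
f 55 57 56
f 56 57 58
f 56 58 34
f 57 31 32
f 57 32 58
f 58 32 33
f 58 33 34
f 59 70 64
f 59 64 60
f 59 60 66
f 59 66 69
f 59 69 70
f 60 64 68
f 64 70 63
f 70 69 61
f 69 66 65
f 66 60 67
f 62 68 63
f 62 63 61
f 62 61 65
f 62 65 67
f 62 67 68
f 63 68 64
f 61 63 70
f 65 61 69
f 67 65 66
f 68 67 60
f 72 71 74
f 72 74 73
f 74 71 75
f 74 75 73
f 75 71 76
f 75 76 73
f 76 71 77
f 76 77 73
f 77 71 78
f 77 78 73
f 78 71 79
f 78 79 73
f 79 71 80
f 79 80 73
f 80 71 81
f 80 81 73
f 81 71 82
f 81 82 73
f 82 71 83
f 82 83 73
f 83 71 84
f 83 84 73
f 84 71 85
f 84 85 73
f 85 71 86
f 85 86 73
f 86 71 87
f 86 87 73
f 87 71 88
f 87 88 73
f 88 71 72
f 88 72 73

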